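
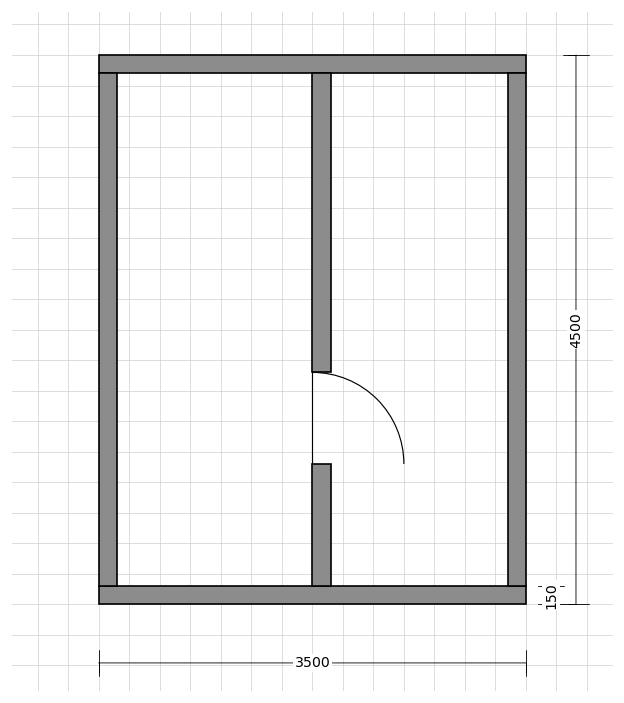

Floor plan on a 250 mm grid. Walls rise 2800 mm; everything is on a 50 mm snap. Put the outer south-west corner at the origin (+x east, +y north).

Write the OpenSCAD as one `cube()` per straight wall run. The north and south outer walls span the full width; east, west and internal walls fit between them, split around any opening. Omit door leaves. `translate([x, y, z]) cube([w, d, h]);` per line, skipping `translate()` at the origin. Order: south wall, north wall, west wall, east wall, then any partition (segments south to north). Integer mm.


cube([3500, 150, 2800]);
translate([0, 4350, 0]) cube([3500, 150, 2800]);
translate([0, 150, 0]) cube([150, 4200, 2800]);
translate([3350, 150, 0]) cube([150, 4200, 2800]);
translate([1750, 150, 0]) cube([150, 1000, 2800]);
translate([1750, 1900, 0]) cube([150, 2450, 2800]);


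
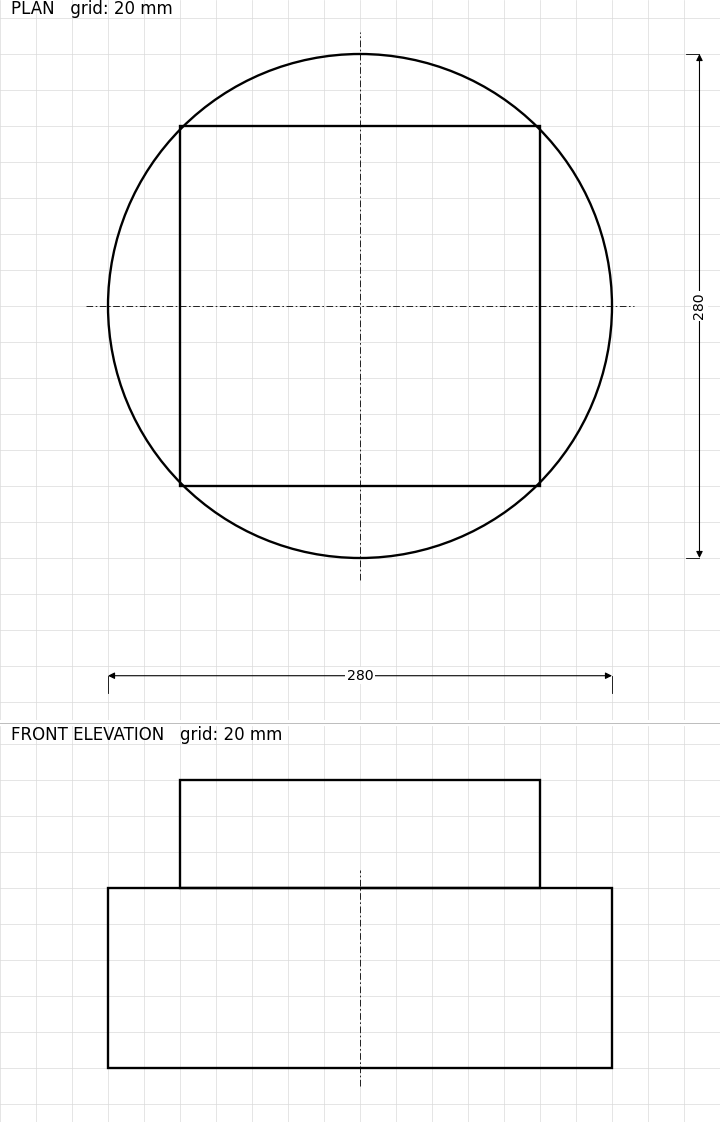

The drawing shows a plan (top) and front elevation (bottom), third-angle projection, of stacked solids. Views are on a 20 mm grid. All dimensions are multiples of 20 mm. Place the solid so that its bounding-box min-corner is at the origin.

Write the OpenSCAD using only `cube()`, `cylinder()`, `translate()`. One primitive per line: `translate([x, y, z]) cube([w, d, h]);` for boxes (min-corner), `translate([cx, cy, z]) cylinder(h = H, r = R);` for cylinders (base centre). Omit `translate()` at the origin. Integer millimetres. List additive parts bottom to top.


translate([140, 140, 0]) cylinder(h = 100, r = 140);
translate([40, 40, 100]) cube([200, 200, 60]);


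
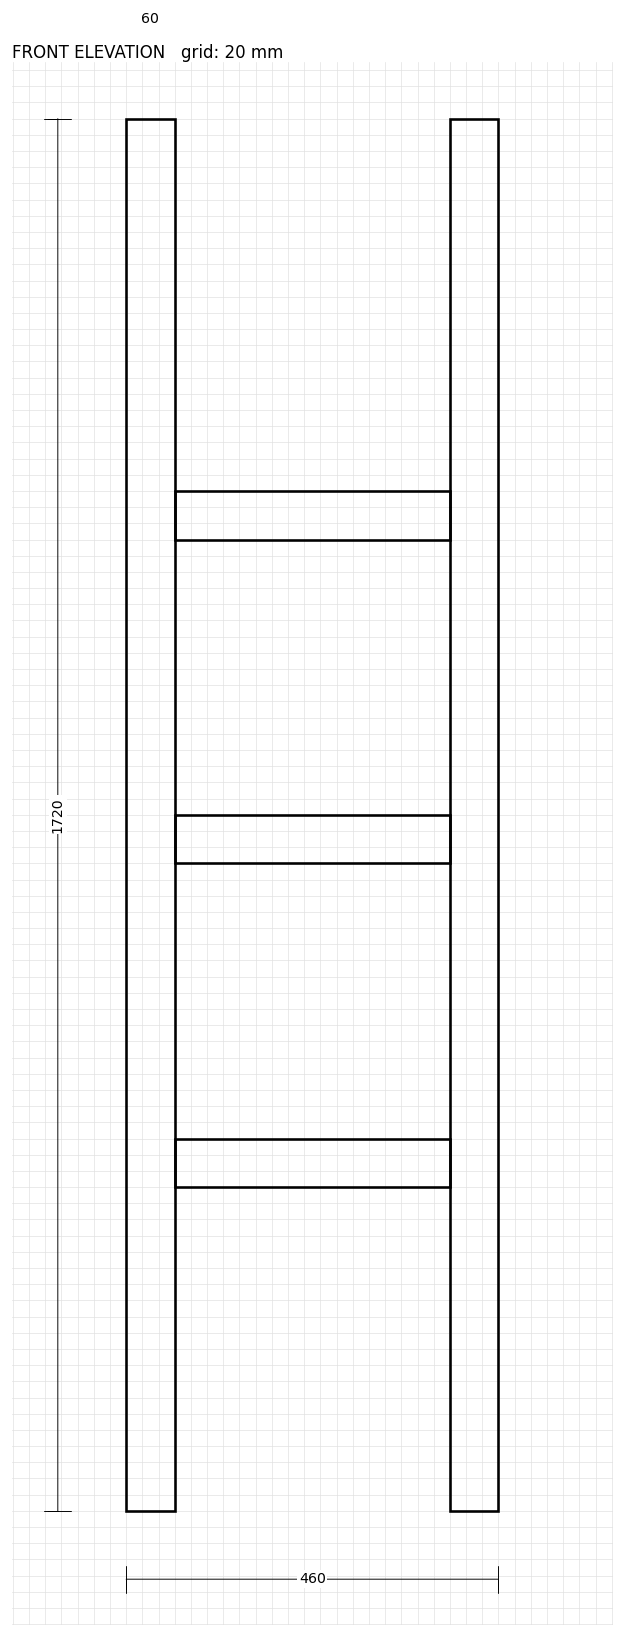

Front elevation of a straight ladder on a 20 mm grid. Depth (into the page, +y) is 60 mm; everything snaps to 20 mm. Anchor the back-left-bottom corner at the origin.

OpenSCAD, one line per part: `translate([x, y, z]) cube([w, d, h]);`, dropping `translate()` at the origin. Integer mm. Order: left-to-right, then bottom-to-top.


cube([60, 60, 1720]);
translate([60, 0, 400]) cube([340, 60, 60]);
translate([60, 0, 800]) cube([340, 60, 60]);
translate([60, 0, 1200]) cube([340, 60, 60]);
translate([400, 0, 0]) cube([60, 60, 1720]);


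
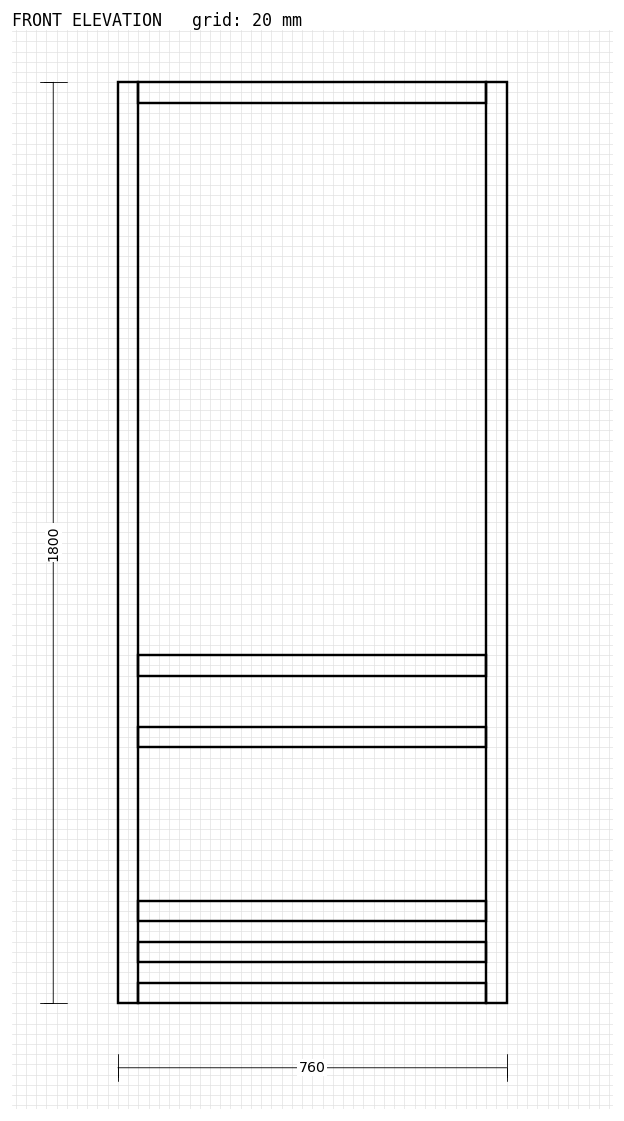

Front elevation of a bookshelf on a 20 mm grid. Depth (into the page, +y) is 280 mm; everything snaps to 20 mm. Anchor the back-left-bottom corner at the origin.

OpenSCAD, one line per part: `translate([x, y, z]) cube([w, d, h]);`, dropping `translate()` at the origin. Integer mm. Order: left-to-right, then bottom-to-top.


cube([40, 280, 1800]);
translate([40, 0, 0]) cube([680, 280, 40]);
translate([40, 0, 80]) cube([680, 280, 40]);
translate([40, 0, 160]) cube([680, 280, 40]);
translate([40, 0, 500]) cube([680, 280, 40]);
translate([40, 0, 640]) cube([680, 280, 40]);
translate([40, 0, 1760]) cube([680, 280, 40]);
translate([720, 0, 0]) cube([40, 280, 1800]);


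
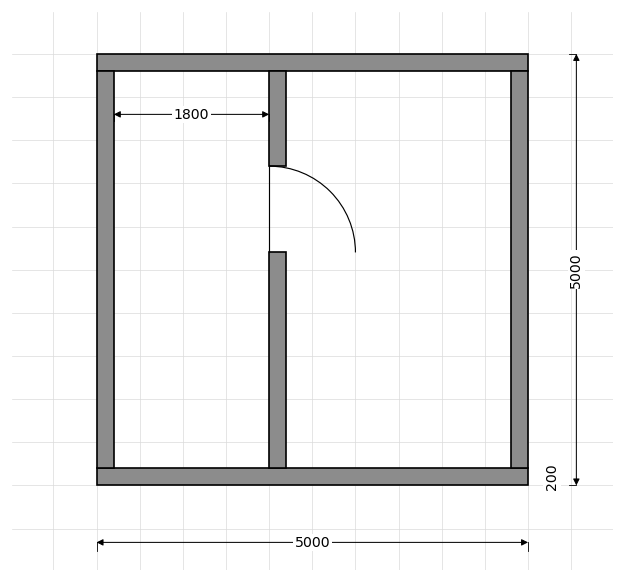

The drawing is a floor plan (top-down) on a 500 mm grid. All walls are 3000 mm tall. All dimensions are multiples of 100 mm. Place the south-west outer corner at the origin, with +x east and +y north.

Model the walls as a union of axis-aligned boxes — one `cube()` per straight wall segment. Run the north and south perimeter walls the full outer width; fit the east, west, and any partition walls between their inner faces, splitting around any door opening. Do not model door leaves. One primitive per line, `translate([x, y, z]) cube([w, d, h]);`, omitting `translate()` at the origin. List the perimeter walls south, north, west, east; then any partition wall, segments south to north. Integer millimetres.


cube([5000, 200, 3000]);
translate([0, 4800, 0]) cube([5000, 200, 3000]);
translate([0, 200, 0]) cube([200, 4600, 3000]);
translate([4800, 200, 0]) cube([200, 4600, 3000]);
translate([2000, 200, 0]) cube([200, 2500, 3000]);
translate([2000, 3700, 0]) cube([200, 1100, 3000]);


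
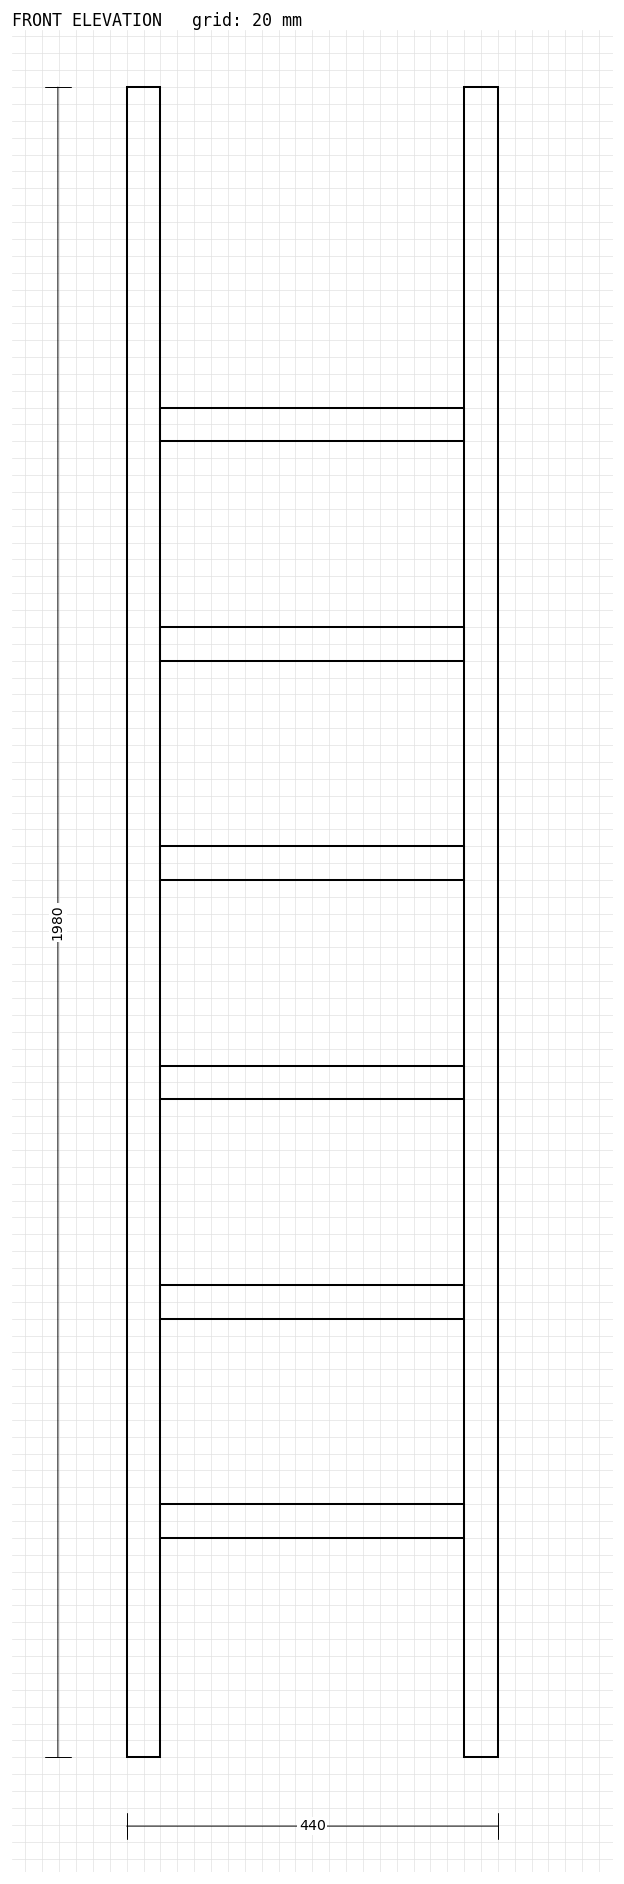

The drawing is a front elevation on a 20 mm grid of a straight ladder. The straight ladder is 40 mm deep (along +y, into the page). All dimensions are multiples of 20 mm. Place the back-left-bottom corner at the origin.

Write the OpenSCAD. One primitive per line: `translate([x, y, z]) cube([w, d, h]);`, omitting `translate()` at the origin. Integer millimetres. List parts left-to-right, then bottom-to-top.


cube([40, 40, 1980]);
translate([40, 0, 260]) cube([360, 40, 40]);
translate([40, 0, 520]) cube([360, 40, 40]);
translate([40, 0, 780]) cube([360, 40, 40]);
translate([40, 0, 1040]) cube([360, 40, 40]);
translate([40, 0, 1300]) cube([360, 40, 40]);
translate([40, 0, 1560]) cube([360, 40, 40]);
translate([400, 0, 0]) cube([40, 40, 1980]);


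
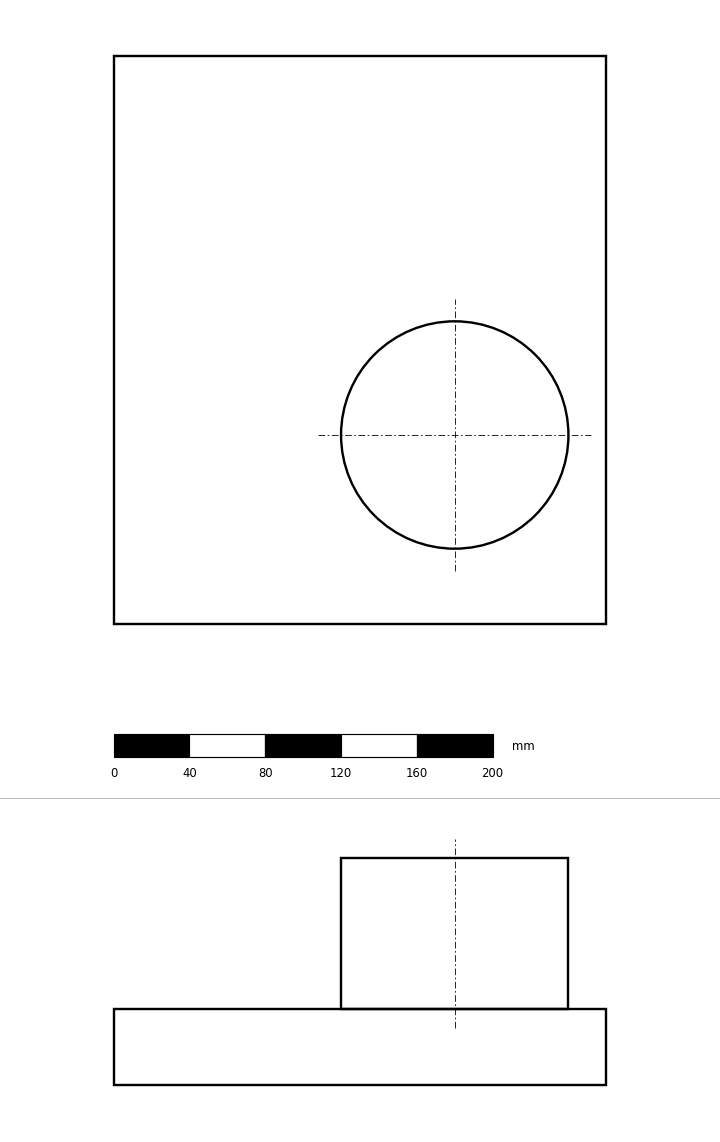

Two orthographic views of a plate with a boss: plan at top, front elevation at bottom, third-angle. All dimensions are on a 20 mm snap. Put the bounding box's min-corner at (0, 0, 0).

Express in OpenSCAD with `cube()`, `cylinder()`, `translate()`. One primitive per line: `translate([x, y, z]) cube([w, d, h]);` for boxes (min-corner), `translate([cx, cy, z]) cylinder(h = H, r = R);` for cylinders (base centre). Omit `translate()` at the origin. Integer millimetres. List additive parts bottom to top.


cube([260, 300, 40]);
translate([180, 100, 40]) cylinder(h = 80, r = 60);


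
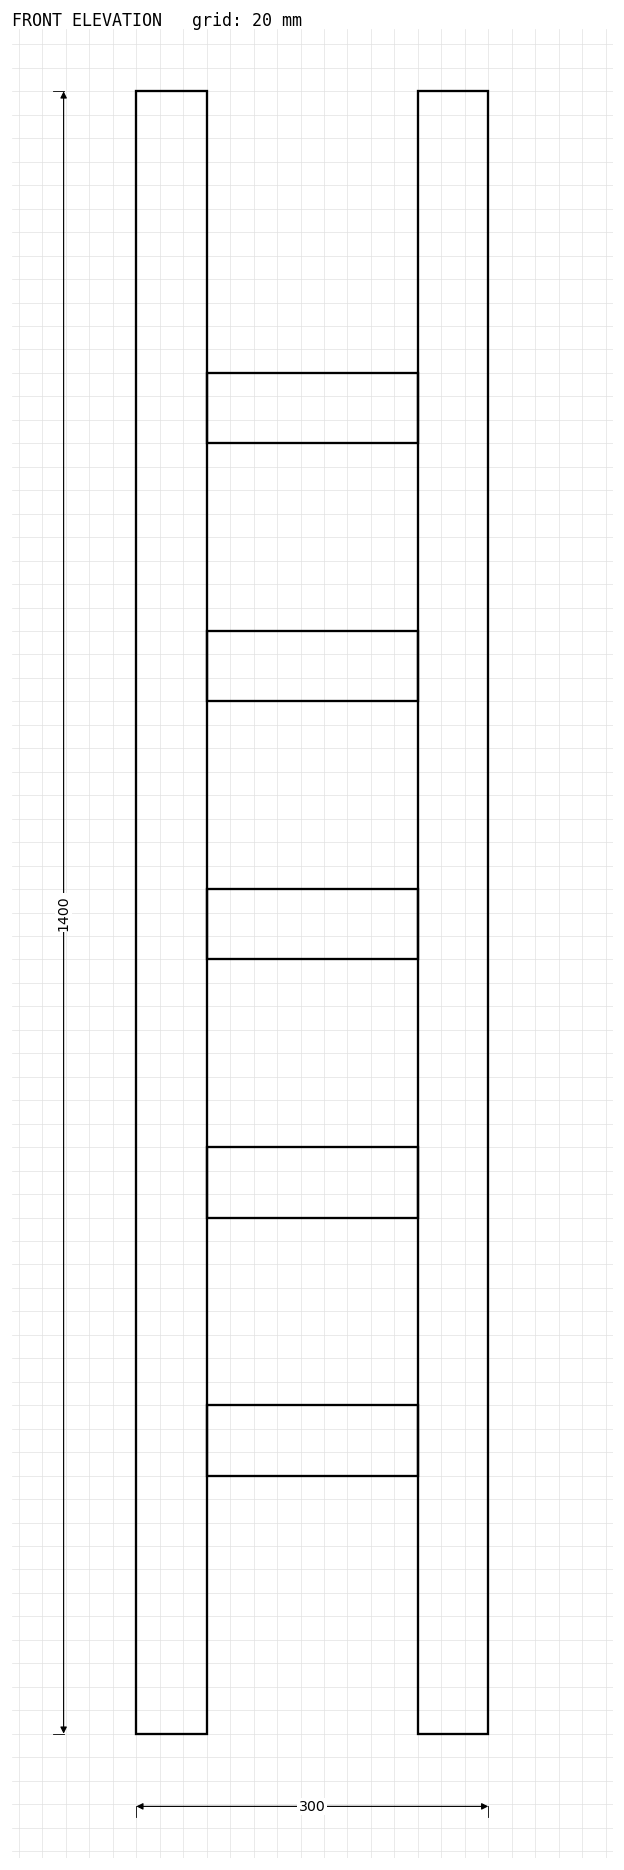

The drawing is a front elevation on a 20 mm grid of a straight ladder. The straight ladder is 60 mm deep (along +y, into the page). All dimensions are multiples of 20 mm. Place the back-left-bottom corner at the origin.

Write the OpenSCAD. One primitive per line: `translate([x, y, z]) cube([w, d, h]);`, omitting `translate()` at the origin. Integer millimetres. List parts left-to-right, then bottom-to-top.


cube([60, 60, 1400]);
translate([60, 0, 220]) cube([180, 60, 60]);
translate([60, 0, 440]) cube([180, 60, 60]);
translate([60, 0, 660]) cube([180, 60, 60]);
translate([60, 0, 880]) cube([180, 60, 60]);
translate([60, 0, 1100]) cube([180, 60, 60]);
translate([240, 0, 0]) cube([60, 60, 1400]);


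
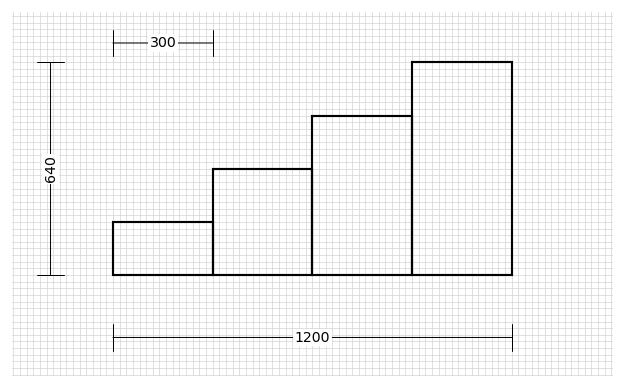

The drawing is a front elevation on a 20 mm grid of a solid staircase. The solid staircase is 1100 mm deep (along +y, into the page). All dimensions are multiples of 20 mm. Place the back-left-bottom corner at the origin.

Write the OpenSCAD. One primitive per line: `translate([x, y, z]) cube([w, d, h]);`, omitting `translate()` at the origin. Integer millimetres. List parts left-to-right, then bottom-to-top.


cube([300, 1100, 160]);
translate([300, 0, 0]) cube([300, 1100, 320]);
translate([600, 0, 0]) cube([300, 1100, 480]);
translate([900, 0, 0]) cube([300, 1100, 640]);


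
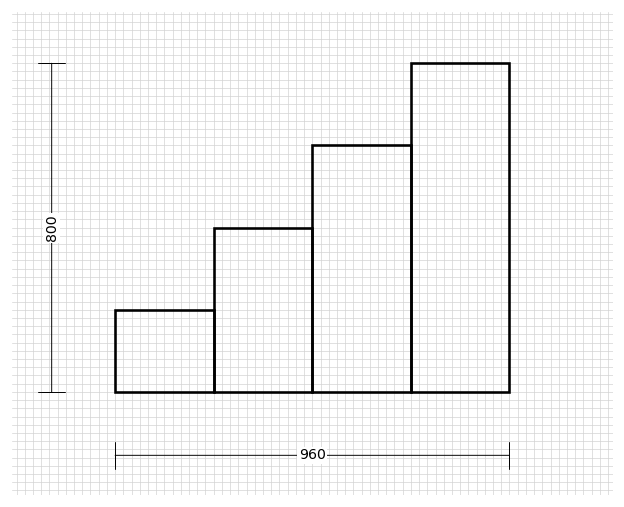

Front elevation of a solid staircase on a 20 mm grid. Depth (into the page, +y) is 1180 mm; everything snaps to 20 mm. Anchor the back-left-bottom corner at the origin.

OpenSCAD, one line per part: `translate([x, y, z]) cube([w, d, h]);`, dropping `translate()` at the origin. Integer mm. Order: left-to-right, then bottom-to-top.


cube([240, 1180, 200]);
translate([240, 0, 0]) cube([240, 1180, 400]);
translate([480, 0, 0]) cube([240, 1180, 600]);
translate([720, 0, 0]) cube([240, 1180, 800]);


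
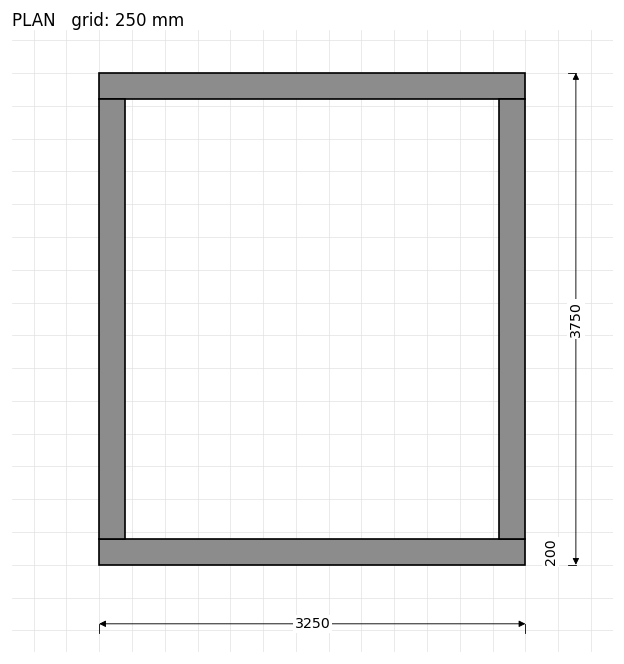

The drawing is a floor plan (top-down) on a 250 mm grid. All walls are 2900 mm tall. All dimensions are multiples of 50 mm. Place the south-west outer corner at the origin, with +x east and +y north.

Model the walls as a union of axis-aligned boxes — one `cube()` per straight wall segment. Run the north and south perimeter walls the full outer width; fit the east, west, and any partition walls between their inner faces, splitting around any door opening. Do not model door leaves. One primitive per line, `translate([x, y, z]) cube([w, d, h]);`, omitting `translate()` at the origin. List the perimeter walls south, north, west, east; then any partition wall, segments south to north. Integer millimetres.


cube([3250, 200, 2900]);
translate([0, 3550, 0]) cube([3250, 200, 2900]);
translate([0, 200, 0]) cube([200, 3350, 2900]);
translate([3050, 200, 0]) cube([200, 3350, 2900]);


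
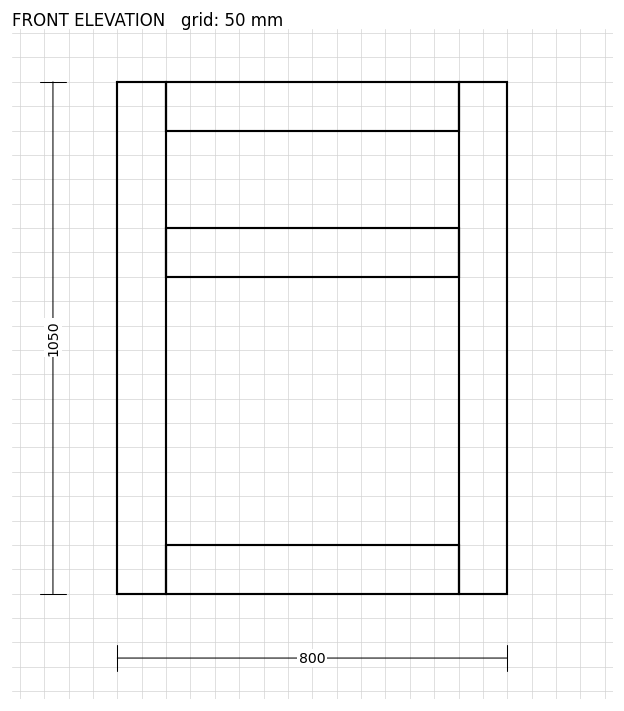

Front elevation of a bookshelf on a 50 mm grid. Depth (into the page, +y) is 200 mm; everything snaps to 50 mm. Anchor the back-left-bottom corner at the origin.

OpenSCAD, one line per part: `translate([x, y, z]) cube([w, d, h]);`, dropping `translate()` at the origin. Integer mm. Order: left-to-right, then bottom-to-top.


cube([100, 200, 1050]);
translate([100, 0, 0]) cube([600, 200, 100]);
translate([100, 0, 650]) cube([600, 200, 100]);
translate([100, 0, 950]) cube([600, 200, 100]);
translate([700, 0, 0]) cube([100, 200, 1050]);


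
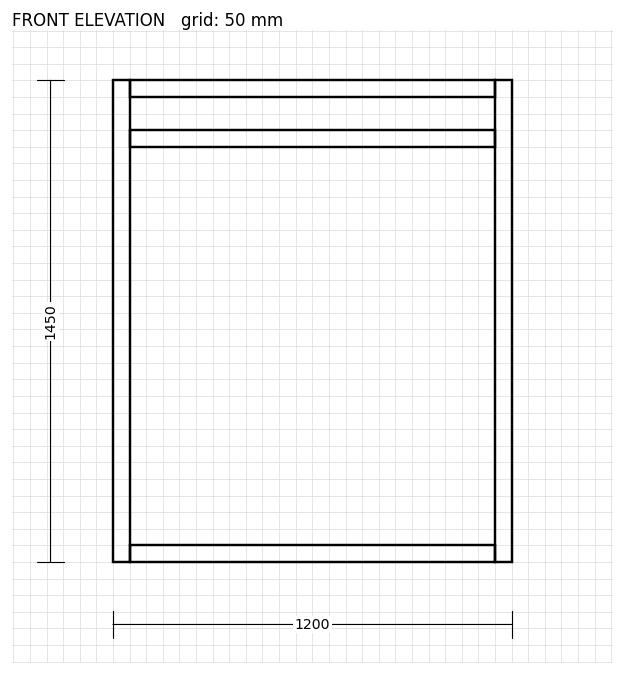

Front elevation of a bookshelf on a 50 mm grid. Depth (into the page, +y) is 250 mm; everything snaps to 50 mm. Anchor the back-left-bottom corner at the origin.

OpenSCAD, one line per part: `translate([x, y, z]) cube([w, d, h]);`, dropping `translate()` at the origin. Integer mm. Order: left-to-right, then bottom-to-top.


cube([50, 250, 1450]);
translate([50, 0, 0]) cube([1100, 250, 50]);
translate([50, 0, 1250]) cube([1100, 250, 50]);
translate([50, 0, 1400]) cube([1100, 250, 50]);
translate([1150, 0, 0]) cube([50, 250, 1450]);


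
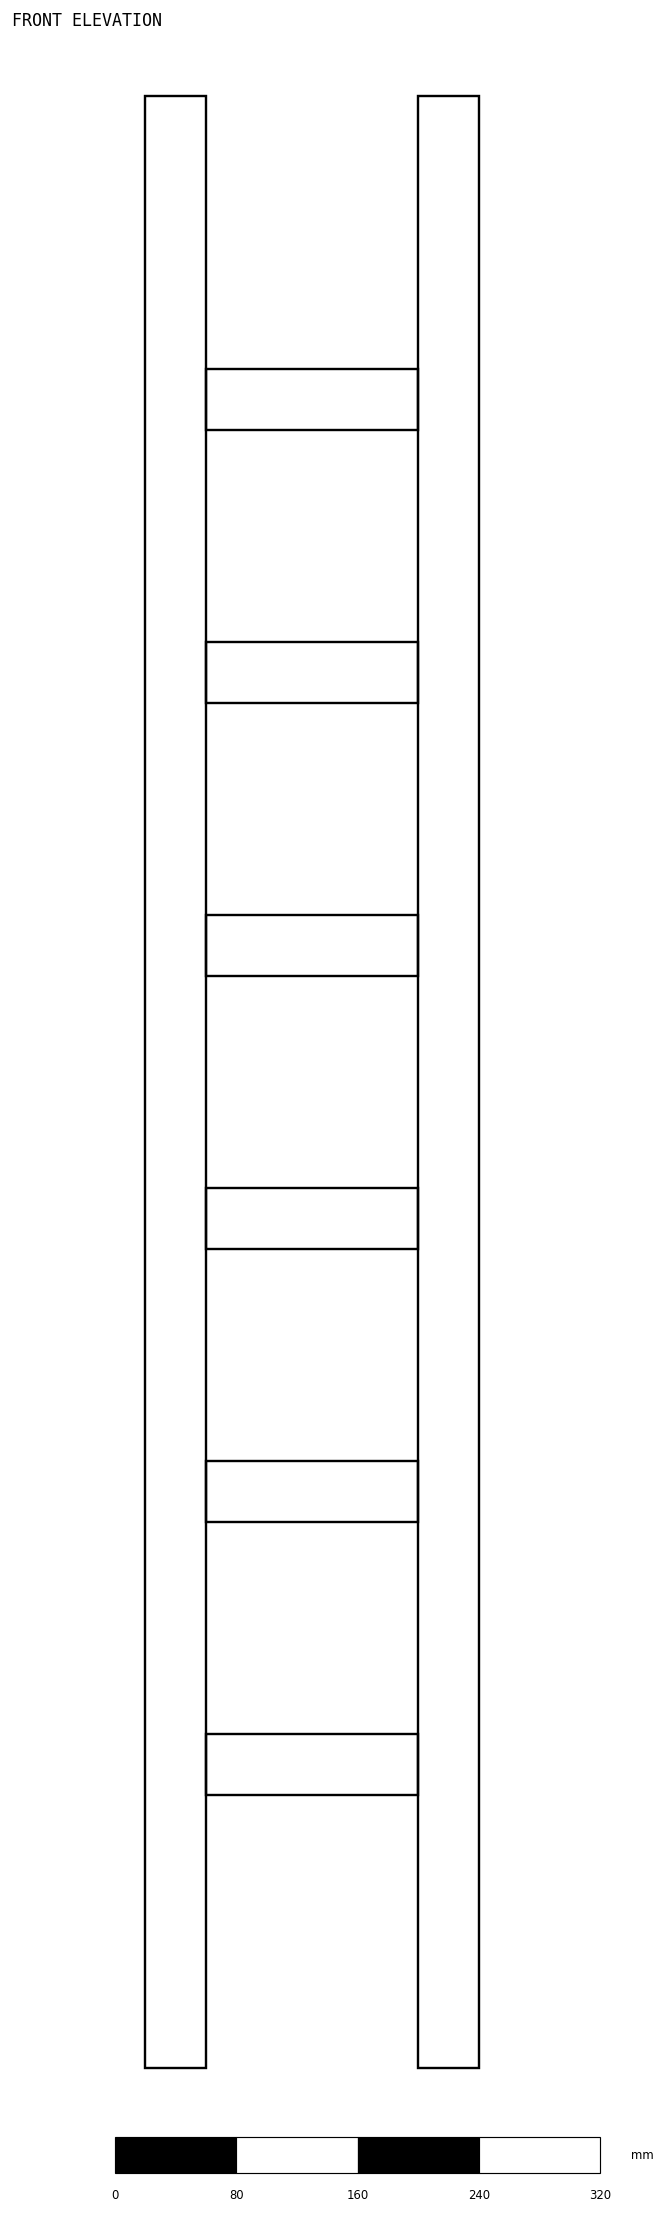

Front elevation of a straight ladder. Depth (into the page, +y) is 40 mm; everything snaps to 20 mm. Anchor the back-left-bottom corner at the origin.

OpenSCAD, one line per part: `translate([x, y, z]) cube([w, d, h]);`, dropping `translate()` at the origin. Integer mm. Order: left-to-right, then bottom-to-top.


cube([40, 40, 1300]);
translate([40, 0, 180]) cube([140, 40, 40]);
translate([40, 0, 360]) cube([140, 40, 40]);
translate([40, 0, 540]) cube([140, 40, 40]);
translate([40, 0, 720]) cube([140, 40, 40]);
translate([40, 0, 900]) cube([140, 40, 40]);
translate([40, 0, 1080]) cube([140, 40, 40]);
translate([180, 0, 0]) cube([40, 40, 1300]);


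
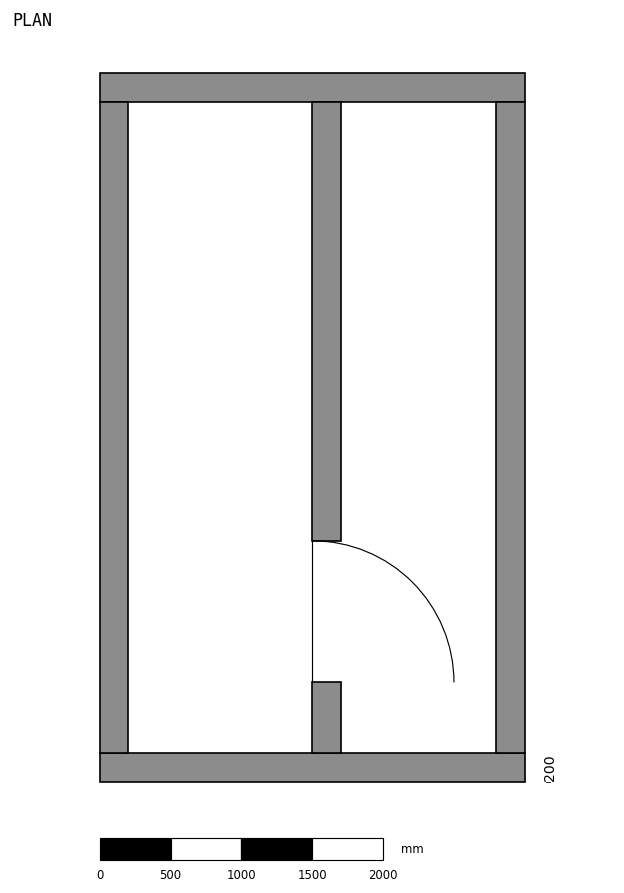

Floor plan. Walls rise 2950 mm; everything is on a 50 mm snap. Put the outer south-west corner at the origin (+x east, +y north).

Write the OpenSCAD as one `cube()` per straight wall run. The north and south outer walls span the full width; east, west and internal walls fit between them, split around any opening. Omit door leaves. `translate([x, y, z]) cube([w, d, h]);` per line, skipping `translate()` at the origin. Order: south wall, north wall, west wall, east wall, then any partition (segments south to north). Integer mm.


cube([3000, 200, 2950]);
translate([0, 4800, 0]) cube([3000, 200, 2950]);
translate([0, 200, 0]) cube([200, 4600, 2950]);
translate([2800, 200, 0]) cube([200, 4600, 2950]);
translate([1500, 200, 0]) cube([200, 500, 2950]);
translate([1500, 1700, 0]) cube([200, 3100, 2950]);


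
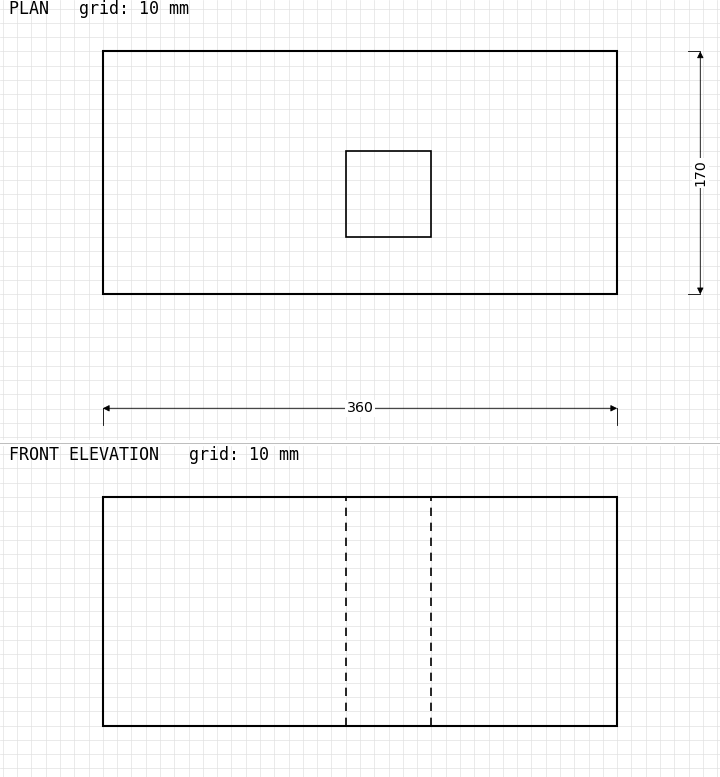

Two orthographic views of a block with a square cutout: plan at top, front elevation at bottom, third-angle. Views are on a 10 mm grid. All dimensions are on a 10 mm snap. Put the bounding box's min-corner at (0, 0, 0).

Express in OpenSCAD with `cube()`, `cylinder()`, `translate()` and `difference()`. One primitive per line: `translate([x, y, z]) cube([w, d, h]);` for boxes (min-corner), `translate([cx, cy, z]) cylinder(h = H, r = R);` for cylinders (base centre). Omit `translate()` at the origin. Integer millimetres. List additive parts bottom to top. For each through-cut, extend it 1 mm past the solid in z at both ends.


difference() {
  cube([360, 170, 160]);
  translate([170, 40, -1]) cube([60, 60, 162]);
}


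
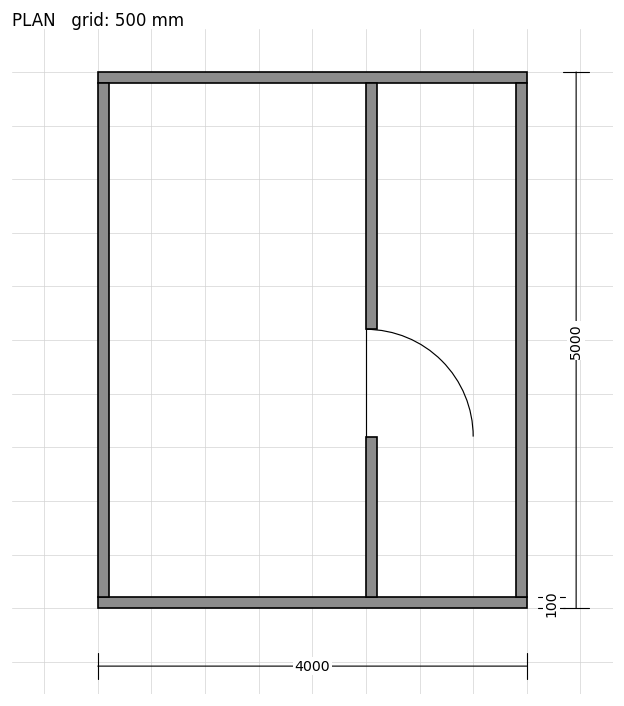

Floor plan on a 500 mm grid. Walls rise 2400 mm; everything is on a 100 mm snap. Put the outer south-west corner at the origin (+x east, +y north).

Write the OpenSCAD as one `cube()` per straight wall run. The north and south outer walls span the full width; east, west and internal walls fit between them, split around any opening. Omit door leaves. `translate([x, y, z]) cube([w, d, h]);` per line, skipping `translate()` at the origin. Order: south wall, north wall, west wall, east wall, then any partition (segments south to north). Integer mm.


cube([4000, 100, 2400]);
translate([0, 4900, 0]) cube([4000, 100, 2400]);
translate([0, 100, 0]) cube([100, 4800, 2400]);
translate([3900, 100, 0]) cube([100, 4800, 2400]);
translate([2500, 100, 0]) cube([100, 1500, 2400]);
translate([2500, 2600, 0]) cube([100, 2300, 2400]);


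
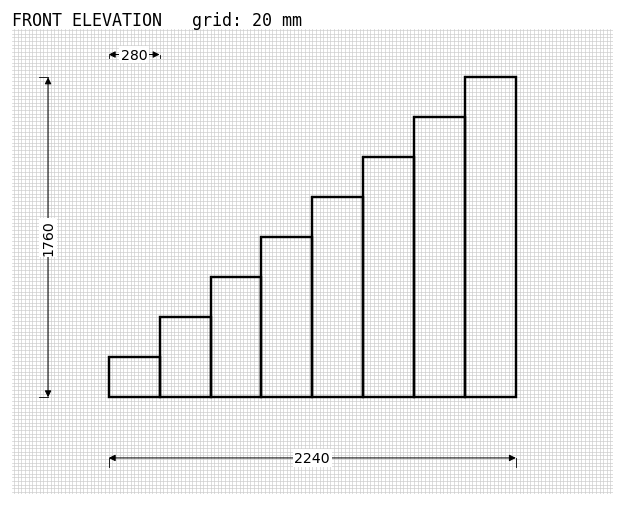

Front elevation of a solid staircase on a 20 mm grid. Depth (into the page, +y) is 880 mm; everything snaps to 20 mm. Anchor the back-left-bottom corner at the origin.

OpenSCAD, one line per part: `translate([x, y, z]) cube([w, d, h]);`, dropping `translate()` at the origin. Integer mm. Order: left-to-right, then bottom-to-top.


cube([280, 880, 220]);
translate([280, 0, 0]) cube([280, 880, 440]);
translate([560, 0, 0]) cube([280, 880, 660]);
translate([840, 0, 0]) cube([280, 880, 880]);
translate([1120, 0, 0]) cube([280, 880, 1100]);
translate([1400, 0, 0]) cube([280, 880, 1320]);
translate([1680, 0, 0]) cube([280, 880, 1540]);
translate([1960, 0, 0]) cube([280, 880, 1760]);


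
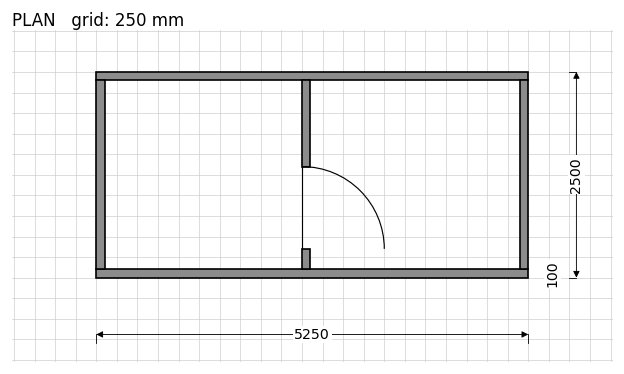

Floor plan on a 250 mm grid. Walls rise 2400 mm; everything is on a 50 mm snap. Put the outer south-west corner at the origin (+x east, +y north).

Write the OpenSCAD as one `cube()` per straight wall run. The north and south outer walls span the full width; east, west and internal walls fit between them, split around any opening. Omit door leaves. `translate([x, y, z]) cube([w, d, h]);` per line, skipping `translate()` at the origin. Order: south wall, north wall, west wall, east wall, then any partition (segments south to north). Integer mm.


cube([5250, 100, 2400]);
translate([0, 2400, 0]) cube([5250, 100, 2400]);
translate([0, 100, 0]) cube([100, 2300, 2400]);
translate([5150, 100, 0]) cube([100, 2300, 2400]);
translate([2500, 100, 0]) cube([100, 250, 2400]);
translate([2500, 1350, 0]) cube([100, 1050, 2400]);


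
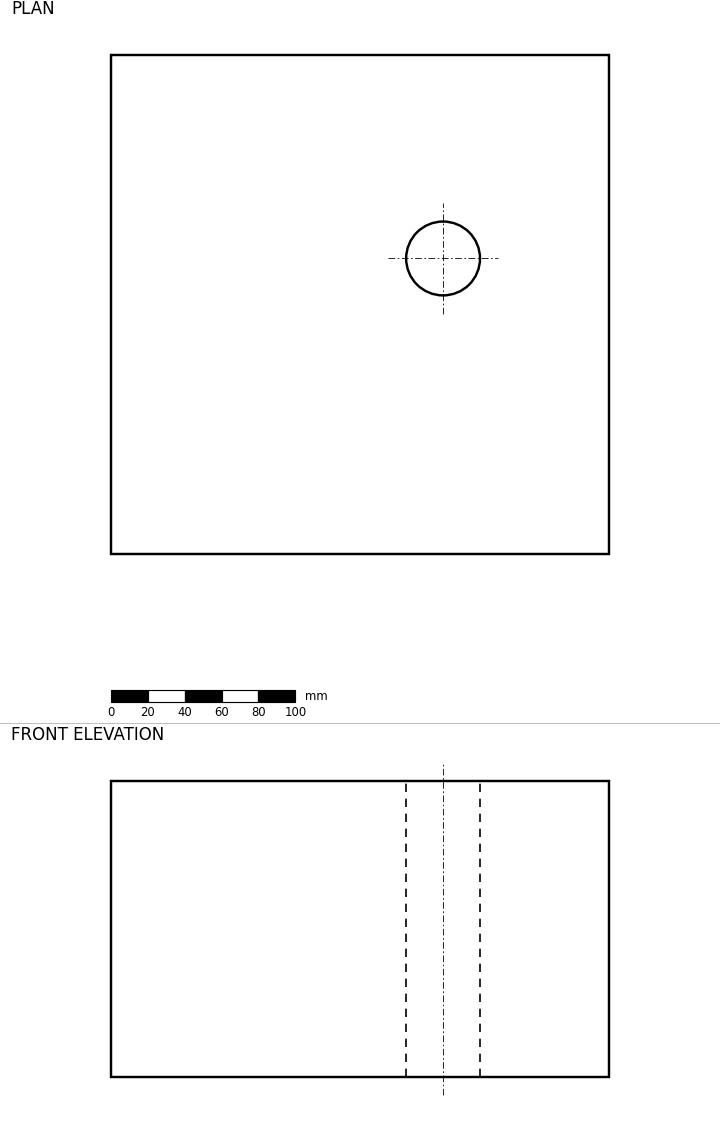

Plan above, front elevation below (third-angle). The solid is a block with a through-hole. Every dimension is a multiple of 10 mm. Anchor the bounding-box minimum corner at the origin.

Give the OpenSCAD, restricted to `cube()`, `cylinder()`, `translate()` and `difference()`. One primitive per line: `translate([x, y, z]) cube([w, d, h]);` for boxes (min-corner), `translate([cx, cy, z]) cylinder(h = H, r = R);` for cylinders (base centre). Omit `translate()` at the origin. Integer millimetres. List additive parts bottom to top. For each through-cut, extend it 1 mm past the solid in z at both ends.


difference() {
  cube([270, 270, 160]);
  translate([180, 160, -1]) cylinder(h = 162, r = 20);
}


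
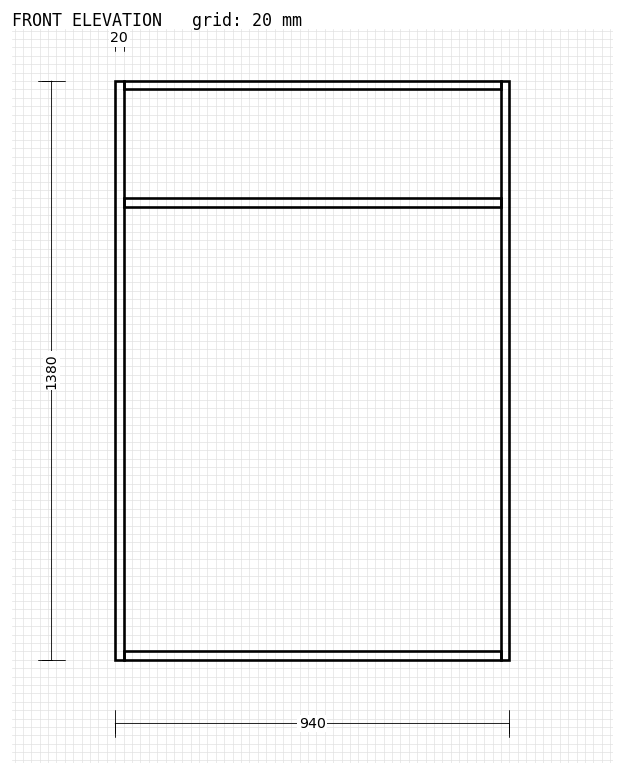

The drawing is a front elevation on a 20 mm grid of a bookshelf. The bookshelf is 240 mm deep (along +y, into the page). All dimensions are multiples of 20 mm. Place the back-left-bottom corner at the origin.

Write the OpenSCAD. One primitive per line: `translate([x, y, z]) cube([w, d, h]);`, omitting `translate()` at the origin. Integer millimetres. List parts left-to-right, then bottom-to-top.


cube([20, 240, 1380]);
translate([20, 0, 0]) cube([900, 240, 20]);
translate([20, 0, 1080]) cube([900, 240, 20]);
translate([20, 0, 1360]) cube([900, 240, 20]);
translate([920, 0, 0]) cube([20, 240, 1380]);


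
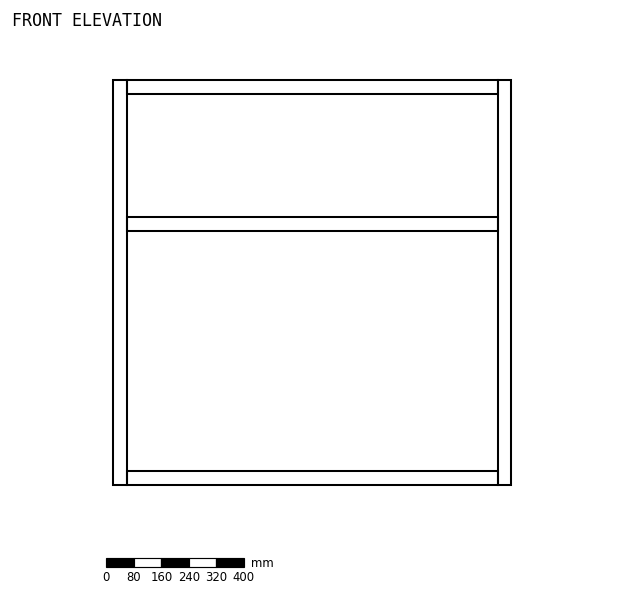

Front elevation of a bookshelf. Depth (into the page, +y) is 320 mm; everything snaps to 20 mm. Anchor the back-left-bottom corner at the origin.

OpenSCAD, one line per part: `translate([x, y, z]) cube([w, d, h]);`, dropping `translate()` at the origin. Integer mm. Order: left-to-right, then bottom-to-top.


cube([40, 320, 1180]);
translate([40, 0, 0]) cube([1080, 320, 40]);
translate([40, 0, 740]) cube([1080, 320, 40]);
translate([40, 0, 1140]) cube([1080, 320, 40]);
translate([1120, 0, 0]) cube([40, 320, 1180]);


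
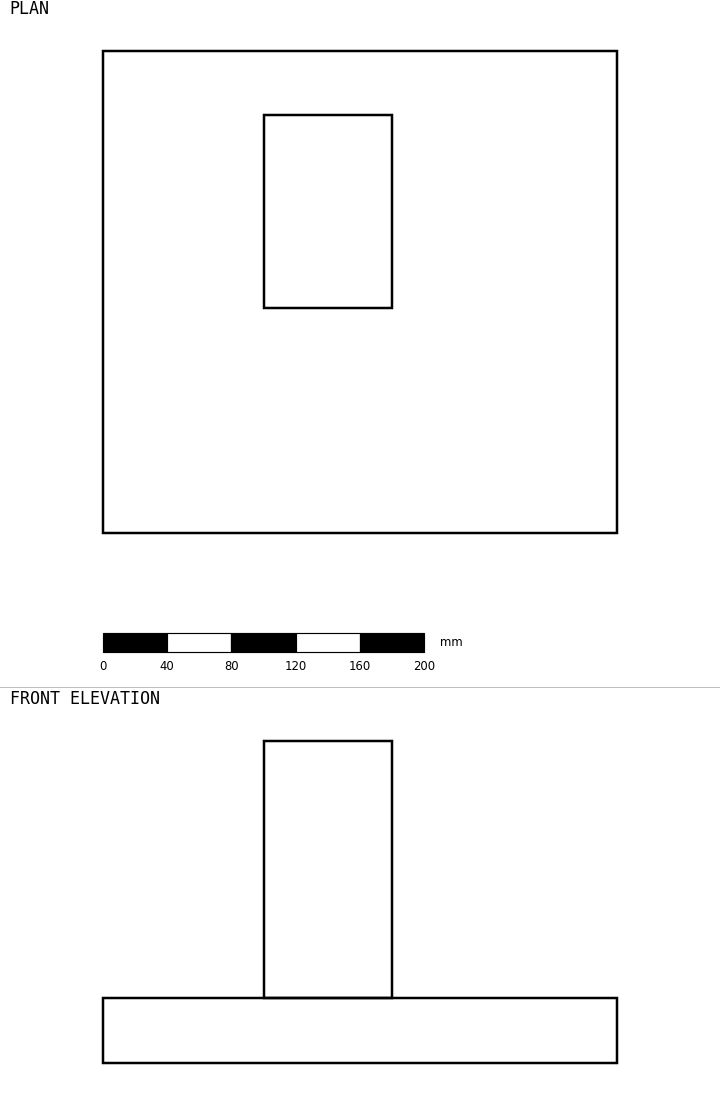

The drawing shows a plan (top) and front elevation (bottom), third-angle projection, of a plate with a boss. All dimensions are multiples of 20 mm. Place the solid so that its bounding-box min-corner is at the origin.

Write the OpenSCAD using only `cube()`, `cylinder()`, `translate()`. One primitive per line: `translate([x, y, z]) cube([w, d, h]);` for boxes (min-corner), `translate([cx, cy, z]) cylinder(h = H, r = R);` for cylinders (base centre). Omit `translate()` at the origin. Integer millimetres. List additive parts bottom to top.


cube([320, 300, 40]);
translate([100, 140, 40]) cube([80, 120, 160]);


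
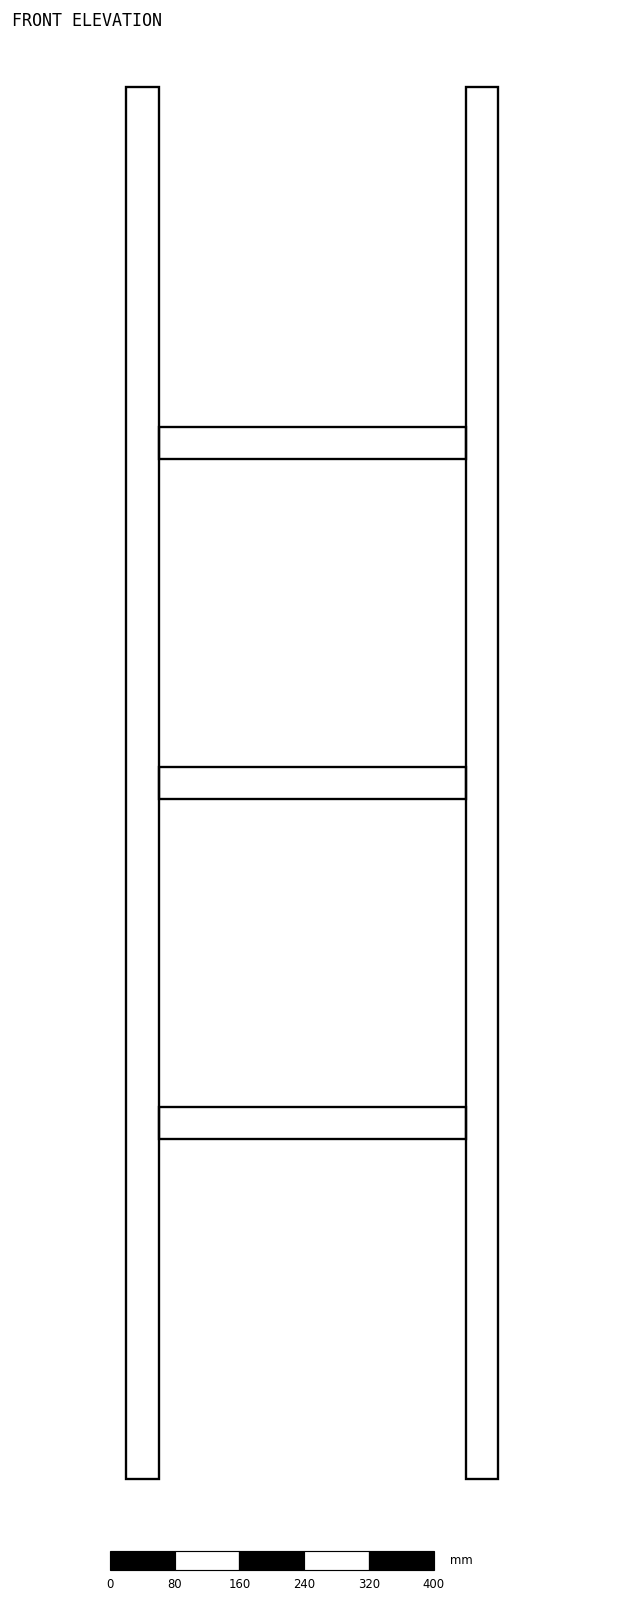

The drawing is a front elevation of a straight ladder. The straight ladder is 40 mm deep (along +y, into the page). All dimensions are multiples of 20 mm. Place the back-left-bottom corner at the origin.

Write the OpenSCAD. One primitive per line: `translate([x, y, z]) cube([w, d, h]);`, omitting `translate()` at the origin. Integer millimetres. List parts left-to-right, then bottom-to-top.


cube([40, 40, 1720]);
translate([40, 0, 420]) cube([380, 40, 40]);
translate([40, 0, 840]) cube([380, 40, 40]);
translate([40, 0, 1260]) cube([380, 40, 40]);
translate([420, 0, 0]) cube([40, 40, 1720]);


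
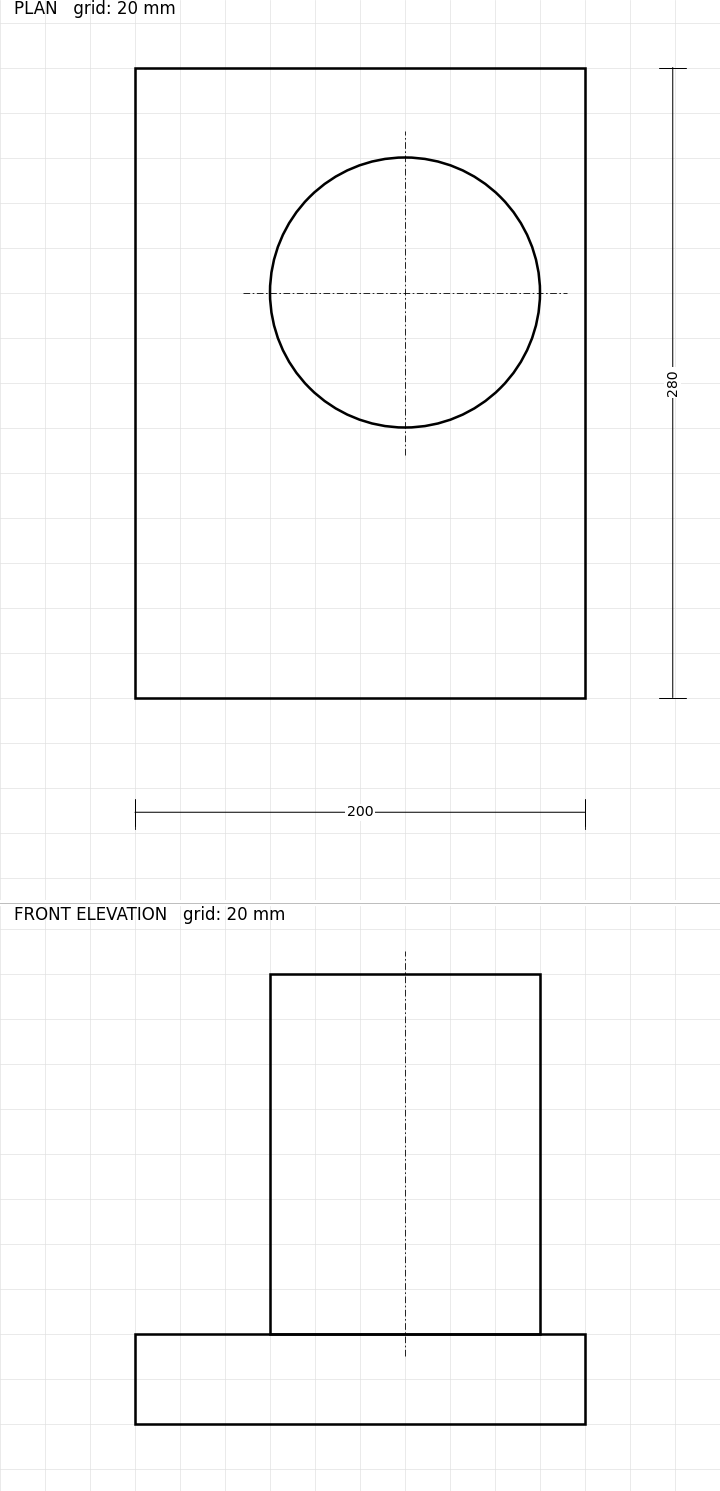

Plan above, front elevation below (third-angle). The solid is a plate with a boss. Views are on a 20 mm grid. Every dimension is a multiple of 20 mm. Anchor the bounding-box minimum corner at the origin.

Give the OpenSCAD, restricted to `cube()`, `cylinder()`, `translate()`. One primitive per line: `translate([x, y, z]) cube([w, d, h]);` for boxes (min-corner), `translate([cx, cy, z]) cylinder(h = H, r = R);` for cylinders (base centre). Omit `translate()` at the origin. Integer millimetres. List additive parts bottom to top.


cube([200, 280, 40]);
translate([120, 180, 40]) cylinder(h = 160, r = 60);


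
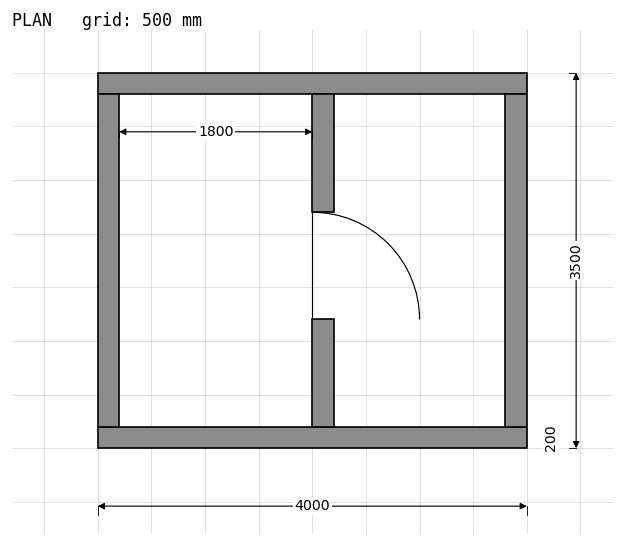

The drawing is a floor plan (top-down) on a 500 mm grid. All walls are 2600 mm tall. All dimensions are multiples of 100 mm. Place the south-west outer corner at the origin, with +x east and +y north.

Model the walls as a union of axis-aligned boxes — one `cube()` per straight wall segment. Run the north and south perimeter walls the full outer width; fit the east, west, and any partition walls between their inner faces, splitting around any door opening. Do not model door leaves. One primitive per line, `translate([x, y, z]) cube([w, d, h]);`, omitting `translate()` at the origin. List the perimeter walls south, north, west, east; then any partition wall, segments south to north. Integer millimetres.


cube([4000, 200, 2600]);
translate([0, 3300, 0]) cube([4000, 200, 2600]);
translate([0, 200, 0]) cube([200, 3100, 2600]);
translate([3800, 200, 0]) cube([200, 3100, 2600]);
translate([2000, 200, 0]) cube([200, 1000, 2600]);
translate([2000, 2200, 0]) cube([200, 1100, 2600]);


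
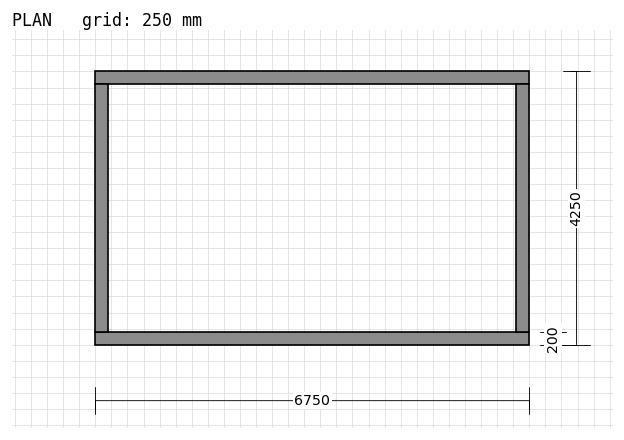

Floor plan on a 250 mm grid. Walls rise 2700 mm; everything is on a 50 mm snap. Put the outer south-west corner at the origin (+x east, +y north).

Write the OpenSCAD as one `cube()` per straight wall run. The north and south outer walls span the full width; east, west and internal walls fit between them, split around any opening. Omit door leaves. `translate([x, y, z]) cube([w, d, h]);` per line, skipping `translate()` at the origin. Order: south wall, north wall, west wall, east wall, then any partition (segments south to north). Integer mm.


cube([6750, 200, 2700]);
translate([0, 4050, 0]) cube([6750, 200, 2700]);
translate([0, 200, 0]) cube([200, 3850, 2700]);
translate([6550, 200, 0]) cube([200, 3850, 2700]);


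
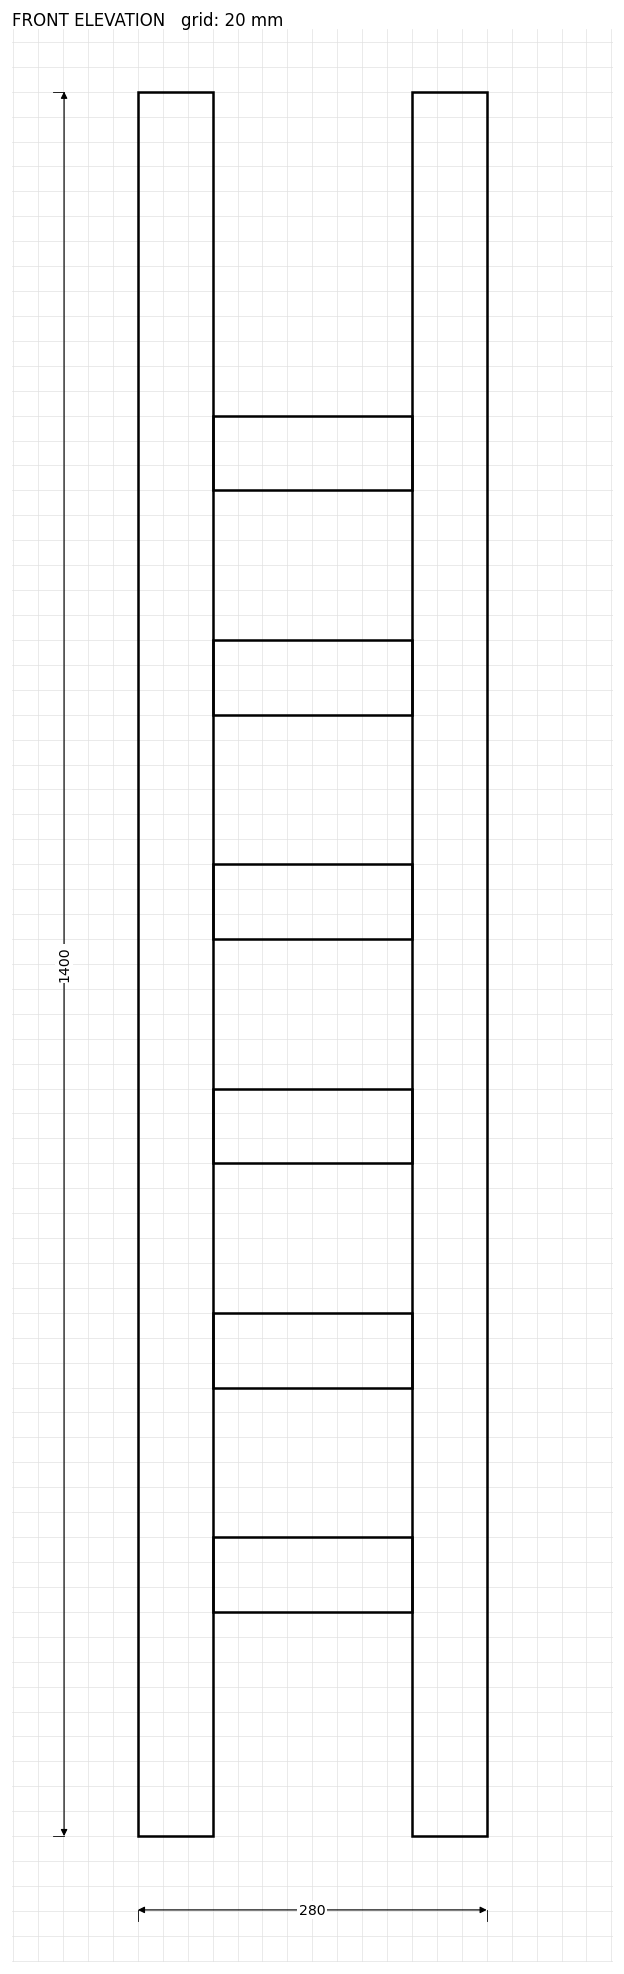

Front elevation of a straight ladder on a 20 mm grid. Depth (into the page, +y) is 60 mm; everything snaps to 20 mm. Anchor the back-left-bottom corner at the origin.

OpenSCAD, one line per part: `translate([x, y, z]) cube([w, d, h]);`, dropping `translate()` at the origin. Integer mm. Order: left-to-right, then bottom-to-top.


cube([60, 60, 1400]);
translate([60, 0, 180]) cube([160, 60, 60]);
translate([60, 0, 360]) cube([160, 60, 60]);
translate([60, 0, 540]) cube([160, 60, 60]);
translate([60, 0, 720]) cube([160, 60, 60]);
translate([60, 0, 900]) cube([160, 60, 60]);
translate([60, 0, 1080]) cube([160, 60, 60]);
translate([220, 0, 0]) cube([60, 60, 1400]);


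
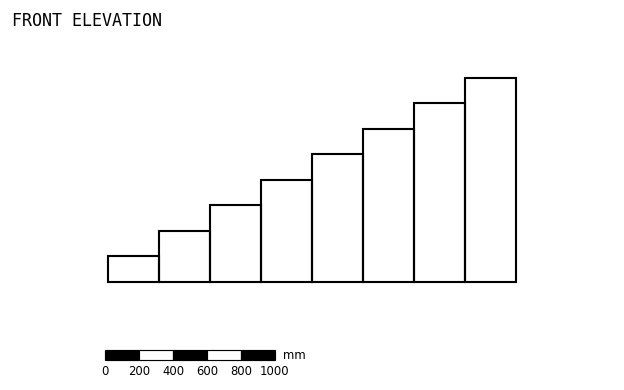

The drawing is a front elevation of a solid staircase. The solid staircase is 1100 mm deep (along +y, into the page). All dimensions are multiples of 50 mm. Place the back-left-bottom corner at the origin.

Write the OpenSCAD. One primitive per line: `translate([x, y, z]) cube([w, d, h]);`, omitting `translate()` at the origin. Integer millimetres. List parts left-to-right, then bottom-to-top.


cube([300, 1100, 150]);
translate([300, 0, 0]) cube([300, 1100, 300]);
translate([600, 0, 0]) cube([300, 1100, 450]);
translate([900, 0, 0]) cube([300, 1100, 600]);
translate([1200, 0, 0]) cube([300, 1100, 750]);
translate([1500, 0, 0]) cube([300, 1100, 900]);
translate([1800, 0, 0]) cube([300, 1100, 1050]);
translate([2100, 0, 0]) cube([300, 1100, 1200]);


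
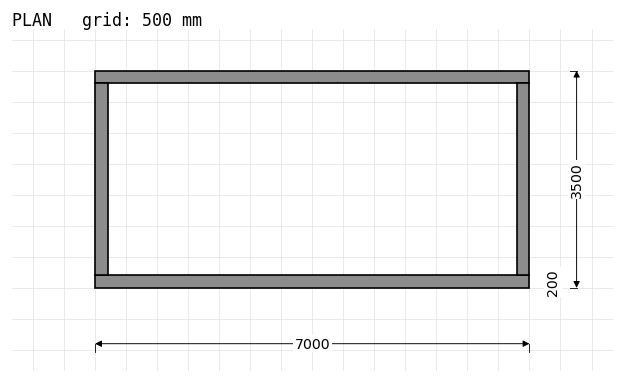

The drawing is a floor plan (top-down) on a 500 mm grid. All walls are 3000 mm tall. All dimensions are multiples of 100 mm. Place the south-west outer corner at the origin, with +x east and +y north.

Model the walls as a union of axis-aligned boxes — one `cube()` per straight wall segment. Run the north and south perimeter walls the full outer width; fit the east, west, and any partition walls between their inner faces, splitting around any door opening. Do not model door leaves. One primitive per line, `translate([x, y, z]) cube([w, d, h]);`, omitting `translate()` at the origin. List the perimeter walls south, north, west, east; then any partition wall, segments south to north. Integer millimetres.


cube([7000, 200, 3000]);
translate([0, 3300, 0]) cube([7000, 200, 3000]);
translate([0, 200, 0]) cube([200, 3100, 3000]);
translate([6800, 200, 0]) cube([200, 3100, 3000]);


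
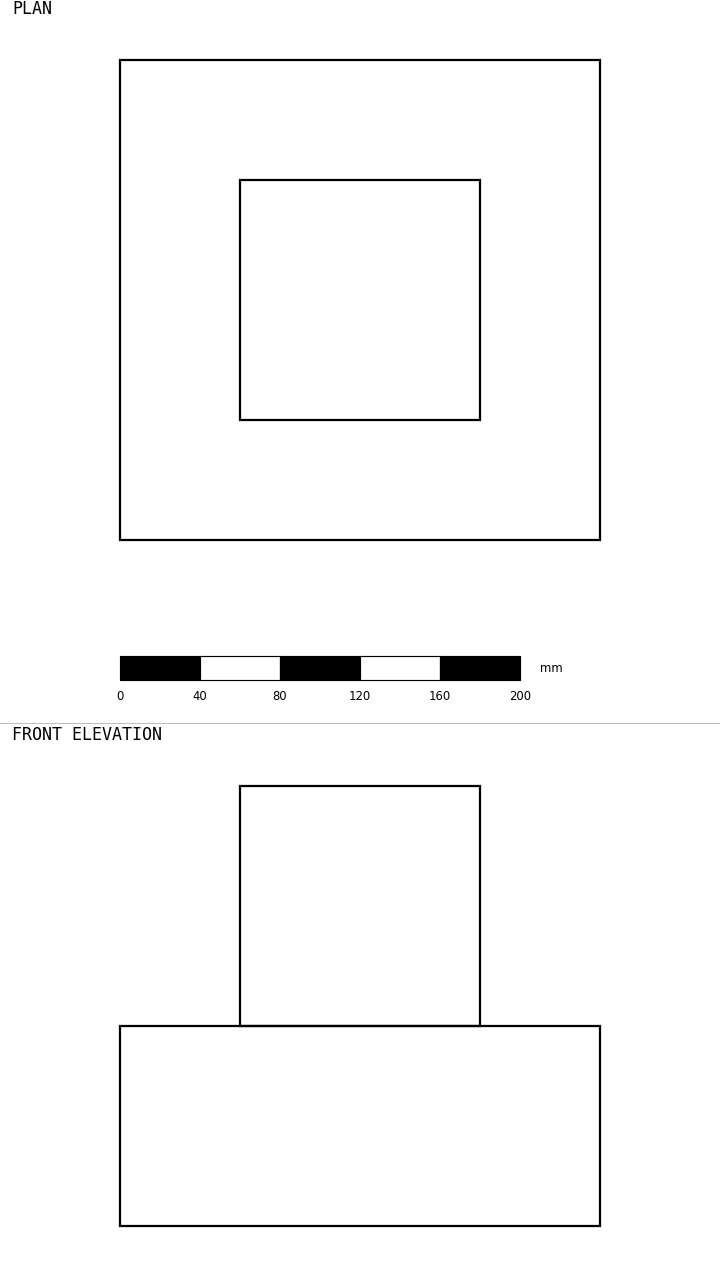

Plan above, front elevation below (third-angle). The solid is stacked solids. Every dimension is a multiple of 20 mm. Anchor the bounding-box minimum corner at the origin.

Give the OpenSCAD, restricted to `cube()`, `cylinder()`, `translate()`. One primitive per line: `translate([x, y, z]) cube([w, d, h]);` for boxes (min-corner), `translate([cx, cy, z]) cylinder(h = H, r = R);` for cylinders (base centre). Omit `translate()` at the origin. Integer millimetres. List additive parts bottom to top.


cube([240, 240, 100]);
translate([60, 60, 100]) cube([120, 120, 120]);


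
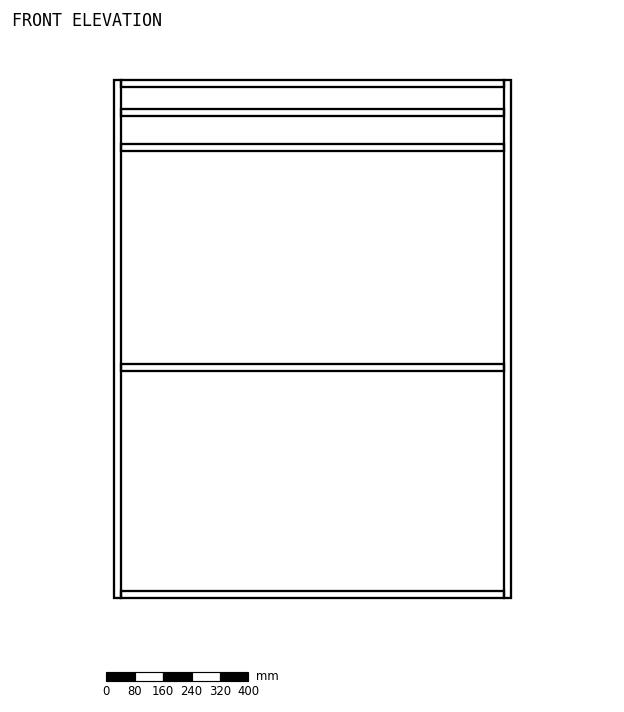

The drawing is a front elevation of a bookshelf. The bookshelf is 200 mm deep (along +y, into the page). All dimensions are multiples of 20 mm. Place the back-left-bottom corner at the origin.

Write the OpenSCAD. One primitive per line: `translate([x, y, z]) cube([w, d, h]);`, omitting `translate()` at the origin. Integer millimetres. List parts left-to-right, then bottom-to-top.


cube([20, 200, 1460]);
translate([20, 0, 0]) cube([1080, 200, 20]);
translate([20, 0, 640]) cube([1080, 200, 20]);
translate([20, 0, 1260]) cube([1080, 200, 20]);
translate([20, 0, 1360]) cube([1080, 200, 20]);
translate([20, 0, 1440]) cube([1080, 200, 20]);
translate([1100, 0, 0]) cube([20, 200, 1460]);


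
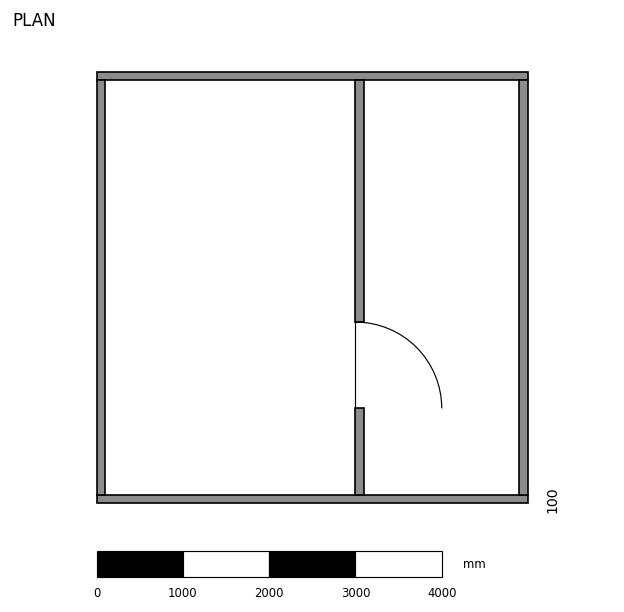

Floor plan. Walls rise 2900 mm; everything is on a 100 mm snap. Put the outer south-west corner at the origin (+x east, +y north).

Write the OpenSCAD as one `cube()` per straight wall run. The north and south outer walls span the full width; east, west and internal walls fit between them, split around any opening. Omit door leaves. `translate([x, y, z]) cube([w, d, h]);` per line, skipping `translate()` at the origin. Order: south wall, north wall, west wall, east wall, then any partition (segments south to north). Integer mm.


cube([5000, 100, 2900]);
translate([0, 4900, 0]) cube([5000, 100, 2900]);
translate([0, 100, 0]) cube([100, 4800, 2900]);
translate([4900, 100, 0]) cube([100, 4800, 2900]);
translate([3000, 100, 0]) cube([100, 1000, 2900]);
translate([3000, 2100, 0]) cube([100, 2800, 2900]);


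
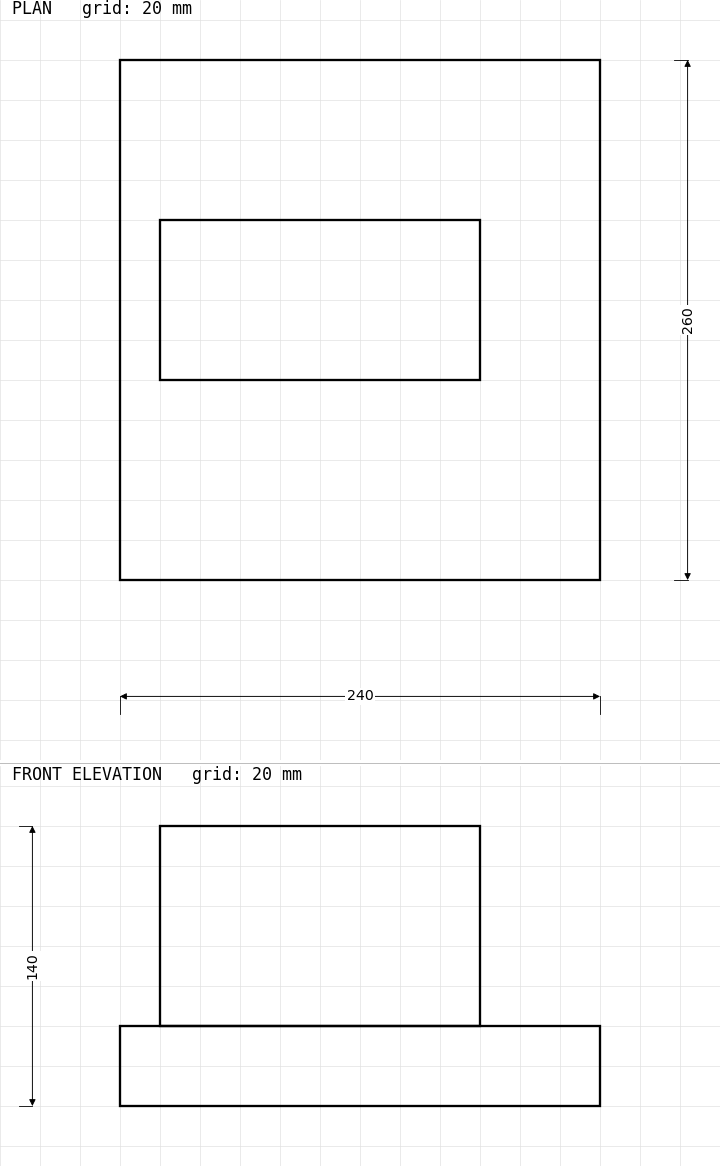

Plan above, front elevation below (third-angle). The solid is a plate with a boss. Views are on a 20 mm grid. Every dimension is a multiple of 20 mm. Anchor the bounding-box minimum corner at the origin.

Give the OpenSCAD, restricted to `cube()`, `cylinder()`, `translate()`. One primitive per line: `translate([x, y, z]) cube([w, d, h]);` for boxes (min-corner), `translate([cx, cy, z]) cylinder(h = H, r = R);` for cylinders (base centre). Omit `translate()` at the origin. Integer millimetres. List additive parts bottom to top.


cube([240, 260, 40]);
translate([20, 100, 40]) cube([160, 80, 100]);


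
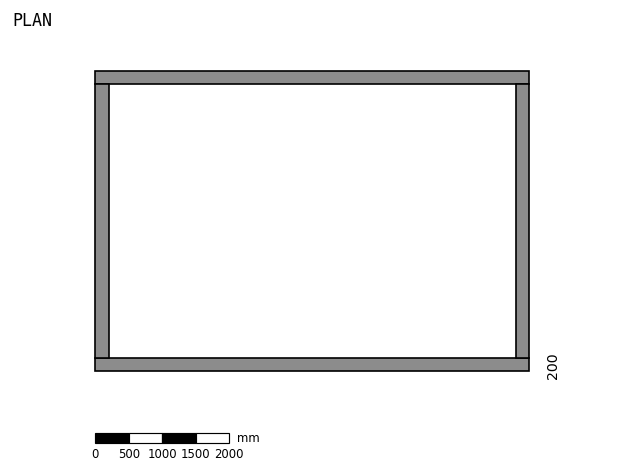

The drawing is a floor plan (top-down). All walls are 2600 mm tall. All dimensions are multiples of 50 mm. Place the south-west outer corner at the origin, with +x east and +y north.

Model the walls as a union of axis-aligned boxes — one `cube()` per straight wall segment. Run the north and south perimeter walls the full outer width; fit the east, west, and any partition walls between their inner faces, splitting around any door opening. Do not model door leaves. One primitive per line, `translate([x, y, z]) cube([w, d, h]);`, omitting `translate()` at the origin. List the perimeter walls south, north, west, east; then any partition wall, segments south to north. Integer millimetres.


cube([6500, 200, 2600]);
translate([0, 4300, 0]) cube([6500, 200, 2600]);
translate([0, 200, 0]) cube([200, 4100, 2600]);
translate([6300, 200, 0]) cube([200, 4100, 2600]);
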